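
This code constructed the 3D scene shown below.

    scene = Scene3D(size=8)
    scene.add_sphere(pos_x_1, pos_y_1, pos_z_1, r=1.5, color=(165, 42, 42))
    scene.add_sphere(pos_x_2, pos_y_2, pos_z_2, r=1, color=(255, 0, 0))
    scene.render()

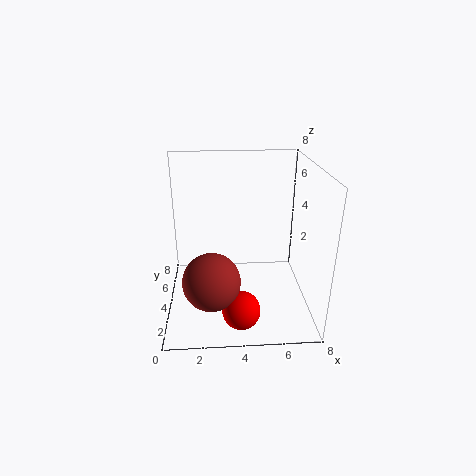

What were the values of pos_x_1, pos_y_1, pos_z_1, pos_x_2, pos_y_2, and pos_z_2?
pos_x_1 = 2.5
pos_y_1 = 2
pos_z_1 = 2.5
pos_x_2 = 4
pos_y_2 = 1.5
pos_z_2 = 1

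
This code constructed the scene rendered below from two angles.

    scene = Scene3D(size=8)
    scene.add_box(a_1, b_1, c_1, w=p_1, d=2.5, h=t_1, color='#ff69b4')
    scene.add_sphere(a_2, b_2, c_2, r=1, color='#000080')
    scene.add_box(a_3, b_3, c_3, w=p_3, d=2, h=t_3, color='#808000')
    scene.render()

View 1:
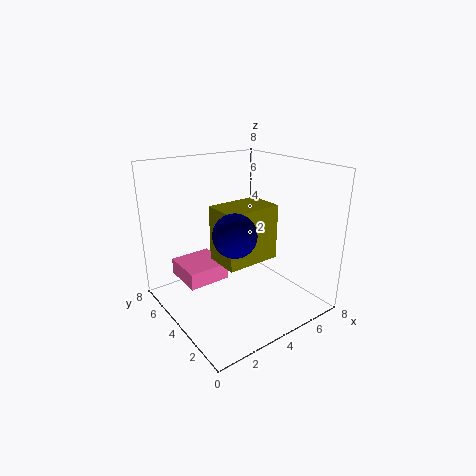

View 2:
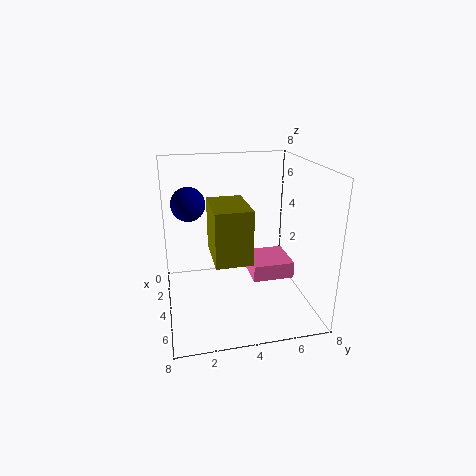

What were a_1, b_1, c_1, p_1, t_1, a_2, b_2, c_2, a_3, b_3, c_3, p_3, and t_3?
a_1 = 1.5; b_1 = 5; c_1 = 1; p_1 = 2.5; t_1 = 1; a_2 = 2; b_2 = 1.5; c_2 = 5.5; a_3 = 2.5; b_3 = 2.5; c_3 = 3; p_3 = 3; t_3 = 3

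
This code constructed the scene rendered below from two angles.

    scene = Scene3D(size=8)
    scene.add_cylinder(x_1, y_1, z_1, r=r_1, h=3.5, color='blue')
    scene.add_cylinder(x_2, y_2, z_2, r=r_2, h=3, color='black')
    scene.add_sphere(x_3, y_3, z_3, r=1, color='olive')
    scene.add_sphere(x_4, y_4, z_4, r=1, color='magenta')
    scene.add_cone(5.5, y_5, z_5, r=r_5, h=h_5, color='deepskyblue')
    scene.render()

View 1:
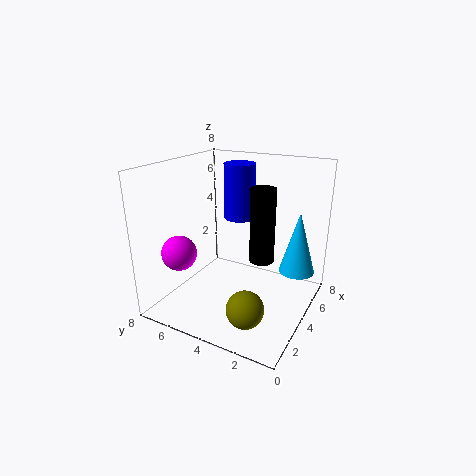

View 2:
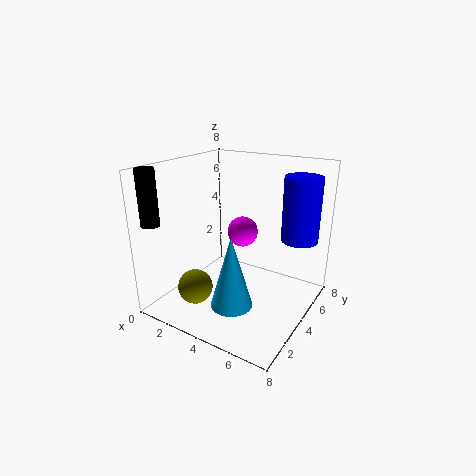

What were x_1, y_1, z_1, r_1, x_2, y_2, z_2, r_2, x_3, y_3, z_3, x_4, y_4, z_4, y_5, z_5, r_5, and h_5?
x_1 = 7
y_1 = 5.5
z_1 = 4
r_1 = 1
x_2 = 0.5
y_2 = 1
z_2 = 5
r_2 = 0.5
x_3 = 2
y_3 = 2.5
z_3 = 1
x_4 = 2.5
y_4 = 7
z_4 = 3
y_5 = 1
z_5 = 2
r_5 = 1
h_5 = 3.5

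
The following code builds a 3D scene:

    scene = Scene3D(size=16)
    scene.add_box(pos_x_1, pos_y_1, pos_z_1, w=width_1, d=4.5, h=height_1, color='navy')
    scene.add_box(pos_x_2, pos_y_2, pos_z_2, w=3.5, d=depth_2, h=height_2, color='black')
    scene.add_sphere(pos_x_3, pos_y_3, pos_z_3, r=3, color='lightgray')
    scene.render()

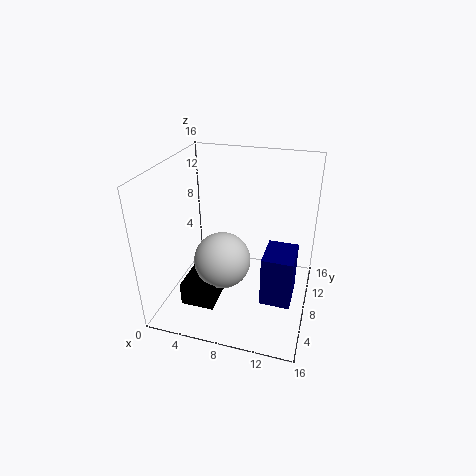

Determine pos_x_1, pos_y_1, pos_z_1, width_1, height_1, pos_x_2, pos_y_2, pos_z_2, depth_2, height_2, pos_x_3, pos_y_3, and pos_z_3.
pos_x_1 = 11, pos_y_1 = 6.5, pos_z_1 = 0.5, width_1 = 3.5, height_1 = 6, pos_x_2 = 3.5, pos_y_2 = 2, pos_z_2 = 2.5, depth_2 = 4, height_2 = 2.5, pos_x_3 = 7, pos_y_3 = 5.5, pos_z_3 = 6.5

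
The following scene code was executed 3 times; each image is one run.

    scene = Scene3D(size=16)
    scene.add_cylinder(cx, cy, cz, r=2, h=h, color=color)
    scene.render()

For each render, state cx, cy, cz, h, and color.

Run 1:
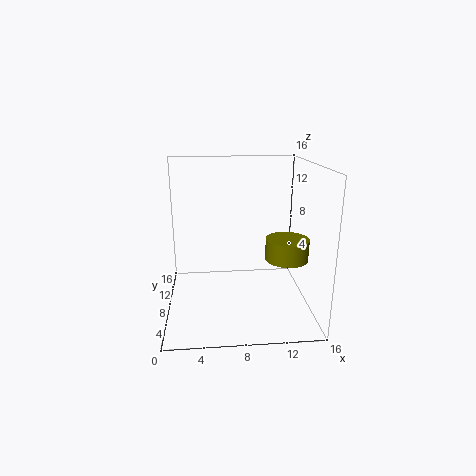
cx = 12
cy = 2
cz = 8
h = 2
color = 'olive'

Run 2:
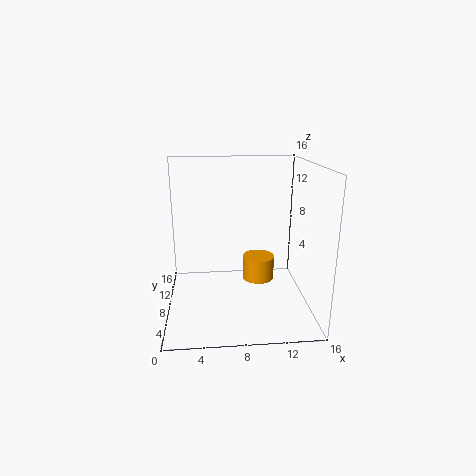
cx = 11
cy = 12
cz = 1
h = 3
color = 'orange'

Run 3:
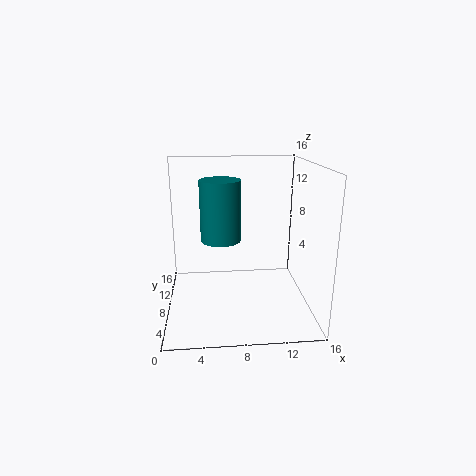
cx = 6
cy = 5
cz = 9
h = 6
color = 'teal'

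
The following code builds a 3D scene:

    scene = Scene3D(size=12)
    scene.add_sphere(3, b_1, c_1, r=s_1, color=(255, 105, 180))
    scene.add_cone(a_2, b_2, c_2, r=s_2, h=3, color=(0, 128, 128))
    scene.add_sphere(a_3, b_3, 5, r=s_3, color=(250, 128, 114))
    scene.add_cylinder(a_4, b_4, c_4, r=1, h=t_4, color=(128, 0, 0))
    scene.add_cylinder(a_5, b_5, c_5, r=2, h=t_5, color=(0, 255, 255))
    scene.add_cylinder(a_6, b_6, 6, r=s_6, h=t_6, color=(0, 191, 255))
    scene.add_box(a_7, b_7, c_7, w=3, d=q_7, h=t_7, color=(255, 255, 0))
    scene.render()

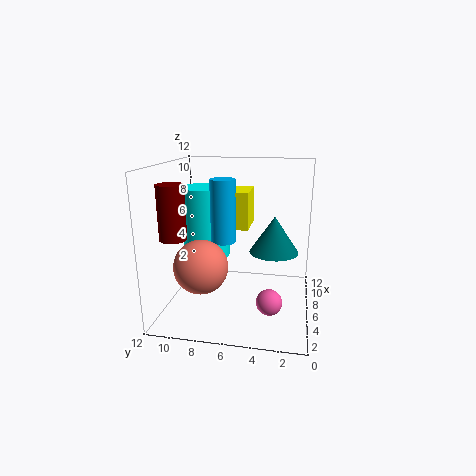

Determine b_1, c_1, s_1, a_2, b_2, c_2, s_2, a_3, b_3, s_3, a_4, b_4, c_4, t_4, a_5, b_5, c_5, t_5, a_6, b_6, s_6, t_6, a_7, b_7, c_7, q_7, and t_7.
b_1 = 3; c_1 = 2; s_1 = 1; a_2 = 6; b_2 = 3; c_2 = 5; s_2 = 2; a_3 = 2; b_3 = 8; s_3 = 2; a_4 = 2; b_4 = 10; c_4 = 7; t_4 = 4; a_5 = 7; b_5 = 9; c_5 = 4; t_5 = 6; a_6 = 5; b_6 = 7; s_6 = 1; t_6 = 5; a_7 = 5; b_7 = 5; c_7 = 7; q_7 = 3; t_7 = 3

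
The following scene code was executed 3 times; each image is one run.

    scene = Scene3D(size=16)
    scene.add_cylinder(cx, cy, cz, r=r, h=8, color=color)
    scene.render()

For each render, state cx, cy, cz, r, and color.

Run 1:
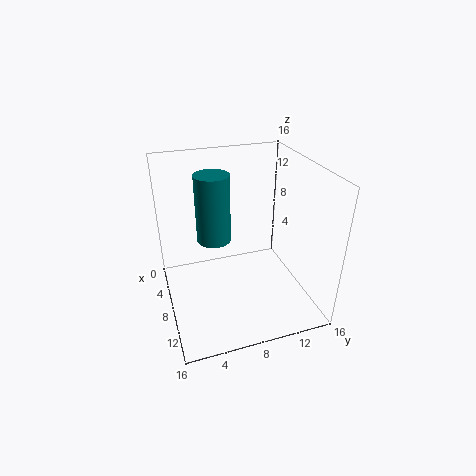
cx = 5; cy = 6; cz = 6.5; r = 2; color = 'teal'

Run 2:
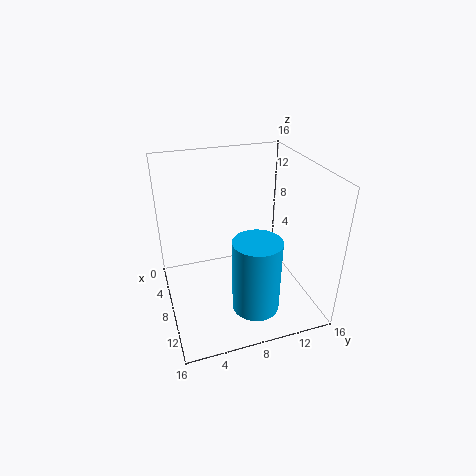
cx = 12.5; cy = 8.5; cz = 2; r = 2.5; color = 'deepskyblue'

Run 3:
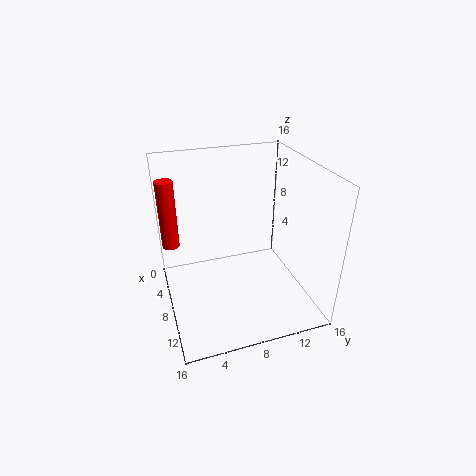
cx = 4; cy = 1; cz = 6; r = 1; color = 'red'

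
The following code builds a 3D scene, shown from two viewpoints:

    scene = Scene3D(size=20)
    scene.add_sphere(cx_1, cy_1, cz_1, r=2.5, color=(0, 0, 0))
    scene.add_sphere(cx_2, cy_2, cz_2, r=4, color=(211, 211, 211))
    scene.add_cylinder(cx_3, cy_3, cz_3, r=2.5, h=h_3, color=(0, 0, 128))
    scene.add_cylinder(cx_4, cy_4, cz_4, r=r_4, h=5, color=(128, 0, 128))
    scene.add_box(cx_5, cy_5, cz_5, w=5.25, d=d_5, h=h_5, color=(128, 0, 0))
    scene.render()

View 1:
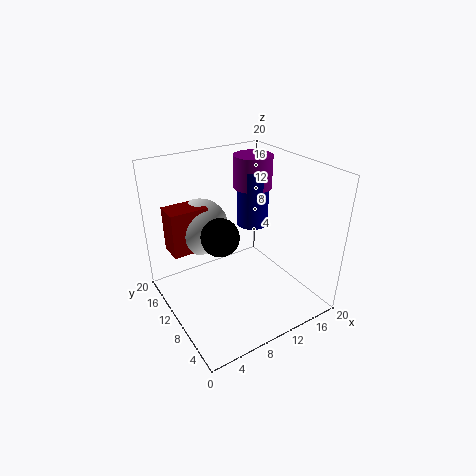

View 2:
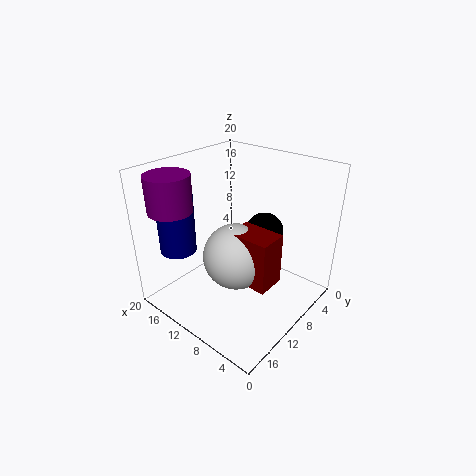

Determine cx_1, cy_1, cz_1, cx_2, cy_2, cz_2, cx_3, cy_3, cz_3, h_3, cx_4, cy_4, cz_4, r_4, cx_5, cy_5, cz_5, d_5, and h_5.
cx_1 = 6.5, cy_1 = 8.75, cz_1 = 11.75, cx_2 = 6.5, cy_2 = 14.5, cz_2 = 10.75, cx_3 = 16.25, cy_3 = 15.5, cz_3 = 8.25, h_3 = 9, cx_4 = 16.5, cy_4 = 16, cz_4 = 14.25, r_4 = 3, cx_5 = 1.5, cy_5 = 12.25, cz_5 = 8.25, d_5 = 3.5, h_5 = 6.25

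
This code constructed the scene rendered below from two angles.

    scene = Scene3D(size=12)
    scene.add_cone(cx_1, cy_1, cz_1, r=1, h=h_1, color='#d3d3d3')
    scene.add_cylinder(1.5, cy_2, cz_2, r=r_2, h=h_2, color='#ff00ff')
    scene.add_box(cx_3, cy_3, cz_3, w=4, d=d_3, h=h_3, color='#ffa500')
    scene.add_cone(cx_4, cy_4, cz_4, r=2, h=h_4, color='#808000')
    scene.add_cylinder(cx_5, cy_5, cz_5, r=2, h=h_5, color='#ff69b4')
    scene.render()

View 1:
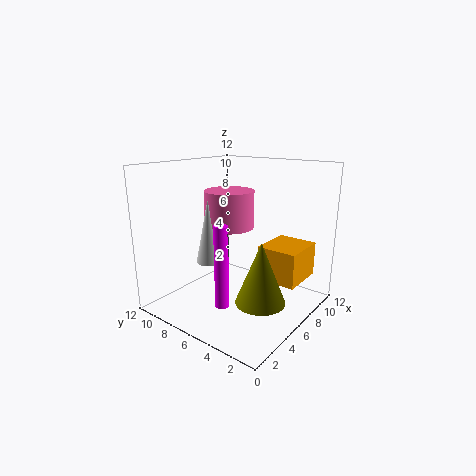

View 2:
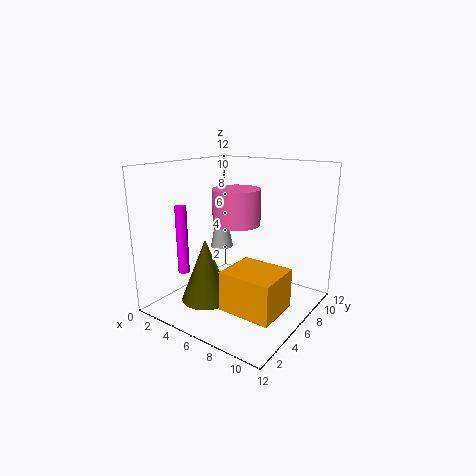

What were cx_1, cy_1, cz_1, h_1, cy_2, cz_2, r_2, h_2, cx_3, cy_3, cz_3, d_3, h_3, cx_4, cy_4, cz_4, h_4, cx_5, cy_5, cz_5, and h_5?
cx_1 = 3.5; cy_1 = 7; cz_1 = 4.5; h_1 = 5; cy_2 = 4; cz_2 = 2.5; r_2 = 0.5; h_2 = 6; cx_3 = 7.5; cy_3 = 1.5; cz_3 = 2; d_3 = 3.5; h_3 = 3; cx_4 = 5; cy_4 = 3; cz_4 = 1.5; h_4 = 5; cx_5 = 5.5; cy_5 = 6.5; cz_5 = 7; h_5 = 3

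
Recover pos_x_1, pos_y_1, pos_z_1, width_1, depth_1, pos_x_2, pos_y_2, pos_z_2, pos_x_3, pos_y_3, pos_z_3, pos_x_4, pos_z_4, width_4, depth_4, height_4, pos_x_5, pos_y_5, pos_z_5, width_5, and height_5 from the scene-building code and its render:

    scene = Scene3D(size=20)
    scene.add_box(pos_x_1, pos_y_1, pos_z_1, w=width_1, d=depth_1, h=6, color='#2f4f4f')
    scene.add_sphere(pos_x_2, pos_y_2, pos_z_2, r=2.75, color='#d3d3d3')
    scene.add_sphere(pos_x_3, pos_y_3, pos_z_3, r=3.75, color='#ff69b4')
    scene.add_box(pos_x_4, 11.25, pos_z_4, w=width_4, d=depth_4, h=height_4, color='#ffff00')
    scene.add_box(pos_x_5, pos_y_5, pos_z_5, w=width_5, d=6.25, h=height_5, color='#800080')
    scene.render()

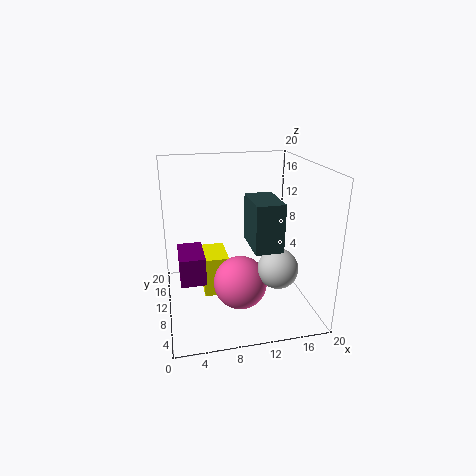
pos_x_1 = 10.5
pos_y_1 = 2.75
pos_z_1 = 10.75
width_1 = 3.5
depth_1 = 5.75
pos_x_2 = 14.75
pos_y_2 = 6.5
pos_z_2 = 6.5
pos_x_3 = 10
pos_y_3 = 8.5
pos_z_3 = 3.75
pos_x_4 = 5.25
pos_z_4 = 0.25
width_4 = 3.75
depth_4 = 5.75
height_4 = 6
pos_x_5 = 1.75
pos_y_5 = 10.75
pos_z_5 = 2.5
width_5 = 3.75
height_5 = 4.25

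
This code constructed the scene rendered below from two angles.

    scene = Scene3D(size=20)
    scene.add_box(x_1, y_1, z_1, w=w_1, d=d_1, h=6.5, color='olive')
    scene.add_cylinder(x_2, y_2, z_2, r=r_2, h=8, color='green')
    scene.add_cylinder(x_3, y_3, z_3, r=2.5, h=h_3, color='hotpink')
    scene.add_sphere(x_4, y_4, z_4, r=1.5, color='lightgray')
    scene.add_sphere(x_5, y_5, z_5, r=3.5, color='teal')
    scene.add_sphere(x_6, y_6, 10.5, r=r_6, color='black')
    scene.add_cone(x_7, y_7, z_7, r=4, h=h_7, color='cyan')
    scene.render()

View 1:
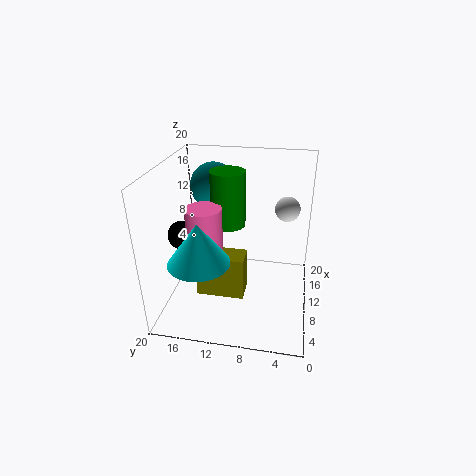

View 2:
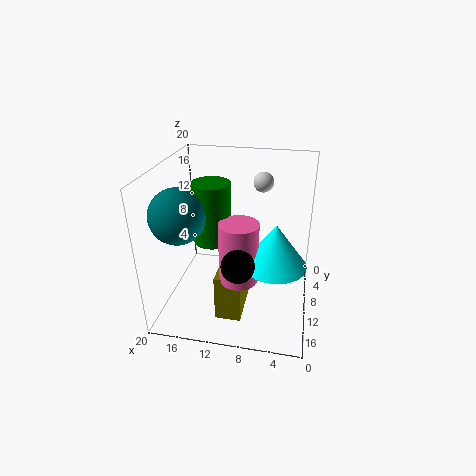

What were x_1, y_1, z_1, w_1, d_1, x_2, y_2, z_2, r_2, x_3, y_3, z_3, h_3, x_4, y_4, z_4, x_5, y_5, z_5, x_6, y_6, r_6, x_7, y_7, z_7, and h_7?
x_1 = 8.5, y_1 = 9, z_1 = 0.5, w_1 = 3.5, d_1 = 7, x_2 = 13, y_2 = 12, z_2 = 10.5, r_2 = 2.5, x_3 = 9, y_3 = 14.5, z_3 = 6.5, h_3 = 8, x_4 = 7.5, y_4 = 3.5, z_4 = 16, x_5 = 16.5, y_5 = 15, z_5 = 15, x_6 = 8.5, y_6 = 17.5, r_6 = 2, x_7 = 4.5, y_7 = 14, z_7 = 9, h_7 = 5.5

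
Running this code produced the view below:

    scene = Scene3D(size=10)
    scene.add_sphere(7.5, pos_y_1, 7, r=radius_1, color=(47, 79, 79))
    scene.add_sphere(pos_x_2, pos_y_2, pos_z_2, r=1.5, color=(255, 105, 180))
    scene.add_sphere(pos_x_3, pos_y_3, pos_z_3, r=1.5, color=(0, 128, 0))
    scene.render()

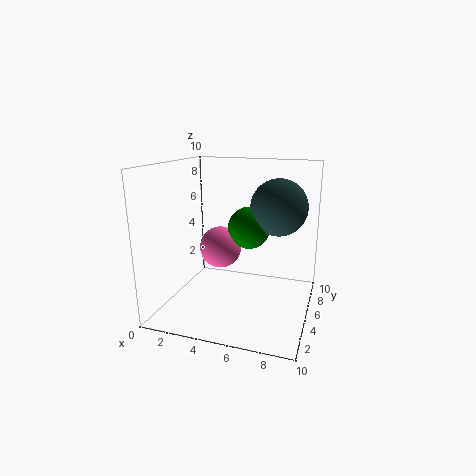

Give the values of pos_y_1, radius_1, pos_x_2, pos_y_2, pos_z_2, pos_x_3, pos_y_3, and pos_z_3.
pos_y_1 = 6.5, radius_1 = 2, pos_x_2 = 3.5, pos_y_2 = 5.5, pos_z_2 = 4, pos_x_3 = 5.5, pos_y_3 = 6, pos_z_3 = 5.5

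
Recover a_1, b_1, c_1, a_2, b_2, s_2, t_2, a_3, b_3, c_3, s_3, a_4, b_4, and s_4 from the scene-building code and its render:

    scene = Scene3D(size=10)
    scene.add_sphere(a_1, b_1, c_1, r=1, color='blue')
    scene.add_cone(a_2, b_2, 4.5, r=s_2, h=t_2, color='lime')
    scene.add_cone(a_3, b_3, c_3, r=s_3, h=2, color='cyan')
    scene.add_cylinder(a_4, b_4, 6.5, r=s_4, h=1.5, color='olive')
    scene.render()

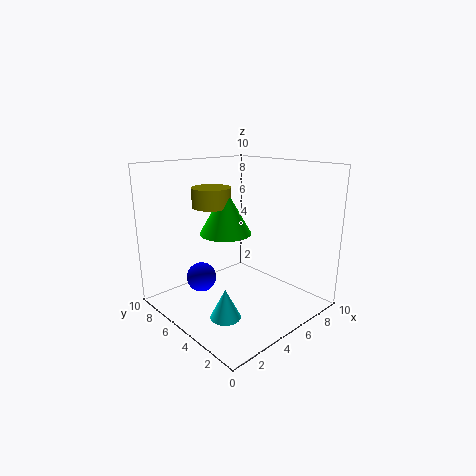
a_1 = 2.5; b_1 = 6; c_1 = 2.5; a_2 = 6; b_2 = 7.5; s_2 = 2; t_2 = 3.5; a_3 = 2.5; b_3 = 3.5; c_3 = 0.5; s_3 = 1; a_4 = 5.5; b_4 = 8.5; s_4 = 1.5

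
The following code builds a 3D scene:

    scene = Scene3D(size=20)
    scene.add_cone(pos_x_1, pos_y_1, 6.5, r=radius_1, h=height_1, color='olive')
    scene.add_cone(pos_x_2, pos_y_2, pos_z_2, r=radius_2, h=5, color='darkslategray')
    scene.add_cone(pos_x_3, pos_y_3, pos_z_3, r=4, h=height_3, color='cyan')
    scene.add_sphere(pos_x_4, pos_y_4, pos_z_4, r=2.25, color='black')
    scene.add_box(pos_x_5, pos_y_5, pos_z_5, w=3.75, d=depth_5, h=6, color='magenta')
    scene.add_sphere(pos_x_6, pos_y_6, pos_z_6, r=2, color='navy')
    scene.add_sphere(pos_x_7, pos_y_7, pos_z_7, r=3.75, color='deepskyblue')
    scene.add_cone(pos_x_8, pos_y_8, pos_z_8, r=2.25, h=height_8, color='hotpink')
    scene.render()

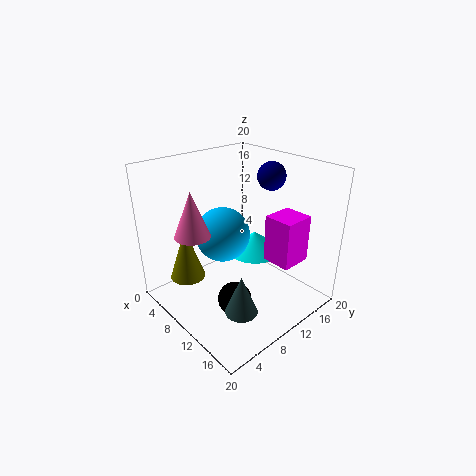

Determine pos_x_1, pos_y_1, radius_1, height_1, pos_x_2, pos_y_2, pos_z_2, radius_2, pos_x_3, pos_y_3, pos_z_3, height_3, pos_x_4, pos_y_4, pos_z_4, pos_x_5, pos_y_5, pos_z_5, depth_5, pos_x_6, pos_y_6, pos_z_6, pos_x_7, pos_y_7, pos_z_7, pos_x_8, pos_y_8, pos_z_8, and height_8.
pos_x_1 = 8.5
pos_y_1 = 2.5
radius_1 = 2.25
height_1 = 6.75
pos_x_2 = 16.75
pos_y_2 = 4.5
pos_z_2 = 4.5
radius_2 = 2
pos_x_3 = 9.5
pos_y_3 = 13.75
pos_z_3 = 6.5
height_3 = 3
pos_x_4 = 13.25
pos_y_4 = 6.5
pos_z_4 = 3.25
pos_x_5 = 15
pos_y_5 = 10
pos_z_5 = 9
depth_5 = 4
pos_x_6 = 10.5
pos_y_6 = 15.75
pos_z_6 = 17.75
pos_x_7 = 8.5
pos_y_7 = 8.5
pos_z_7 = 10.5
pos_x_8 = 9.5
pos_y_8 = 3
pos_z_8 = 12.5
height_8 = 5.75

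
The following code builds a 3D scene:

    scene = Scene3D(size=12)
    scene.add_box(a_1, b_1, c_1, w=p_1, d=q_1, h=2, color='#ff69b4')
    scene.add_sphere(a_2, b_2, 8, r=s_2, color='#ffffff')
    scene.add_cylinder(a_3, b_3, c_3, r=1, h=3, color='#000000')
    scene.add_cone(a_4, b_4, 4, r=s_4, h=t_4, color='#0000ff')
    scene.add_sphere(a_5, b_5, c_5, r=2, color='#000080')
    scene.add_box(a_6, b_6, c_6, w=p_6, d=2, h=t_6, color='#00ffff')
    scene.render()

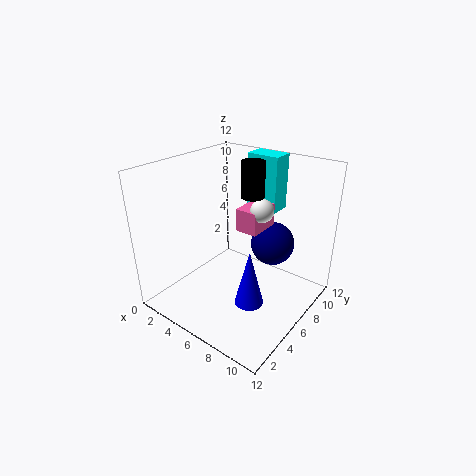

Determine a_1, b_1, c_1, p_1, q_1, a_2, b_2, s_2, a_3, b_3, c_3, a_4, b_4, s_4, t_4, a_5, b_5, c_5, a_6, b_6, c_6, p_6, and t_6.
a_1 = 5; b_1 = 7; c_1 = 6; p_1 = 2; q_1 = 3; a_2 = 7; b_2 = 8; s_2 = 1; a_3 = 6; b_3 = 8; c_3 = 9; a_4 = 10; b_4 = 2; s_4 = 1; t_4 = 4; a_5 = 7; b_5 = 10; c_5 = 4; a_6 = 4; b_6 = 10; c_6 = 7; p_6 = 3; t_6 = 5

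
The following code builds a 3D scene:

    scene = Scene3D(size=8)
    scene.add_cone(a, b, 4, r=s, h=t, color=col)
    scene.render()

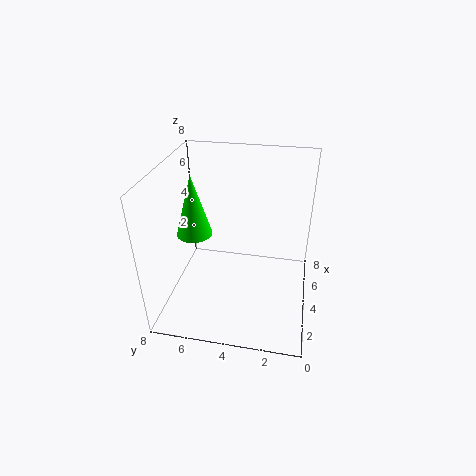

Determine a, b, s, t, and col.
a = 4; b = 6.5; s = 1; t = 3.5; col = 'lime'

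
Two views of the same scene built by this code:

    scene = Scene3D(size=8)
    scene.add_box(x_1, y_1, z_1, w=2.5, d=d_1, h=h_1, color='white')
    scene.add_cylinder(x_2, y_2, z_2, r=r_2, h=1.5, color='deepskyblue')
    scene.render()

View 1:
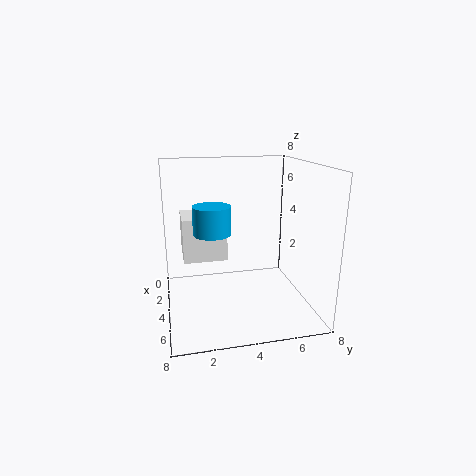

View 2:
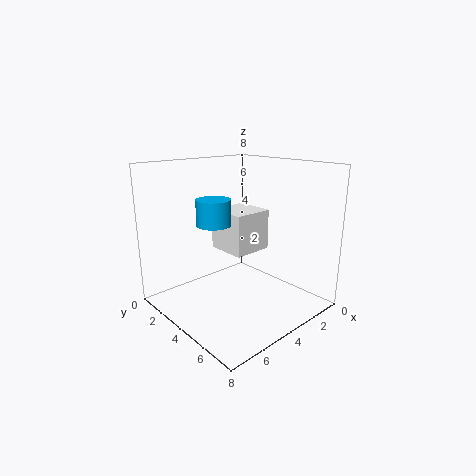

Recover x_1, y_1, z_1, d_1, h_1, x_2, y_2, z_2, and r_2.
x_1 = 1, y_1 = 1, z_1 = 2.5, d_1 = 2.5, h_1 = 2.5, x_2 = 4.5, y_2 = 2.5, z_2 = 4.5, r_2 = 1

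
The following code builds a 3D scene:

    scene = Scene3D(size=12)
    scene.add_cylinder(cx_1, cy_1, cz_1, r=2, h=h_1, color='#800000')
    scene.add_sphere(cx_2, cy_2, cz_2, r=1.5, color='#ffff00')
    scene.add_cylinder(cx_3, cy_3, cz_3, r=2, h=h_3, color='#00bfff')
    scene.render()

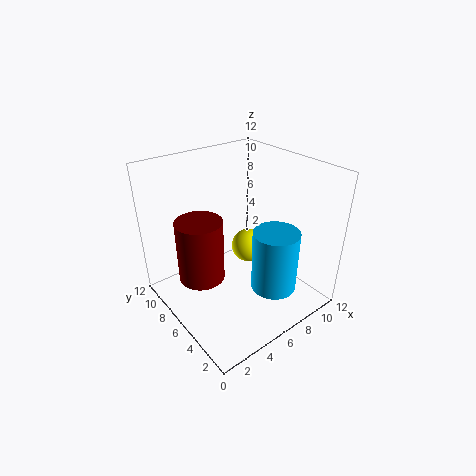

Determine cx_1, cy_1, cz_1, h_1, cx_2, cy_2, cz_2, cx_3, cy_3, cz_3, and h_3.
cx_1 = 3.5
cy_1 = 8
cz_1 = 2
h_1 = 5.5
cx_2 = 8
cy_2 = 7
cz_2 = 4
cx_3 = 8.5
cy_3 = 4
cz_3 = 1
h_3 = 5.5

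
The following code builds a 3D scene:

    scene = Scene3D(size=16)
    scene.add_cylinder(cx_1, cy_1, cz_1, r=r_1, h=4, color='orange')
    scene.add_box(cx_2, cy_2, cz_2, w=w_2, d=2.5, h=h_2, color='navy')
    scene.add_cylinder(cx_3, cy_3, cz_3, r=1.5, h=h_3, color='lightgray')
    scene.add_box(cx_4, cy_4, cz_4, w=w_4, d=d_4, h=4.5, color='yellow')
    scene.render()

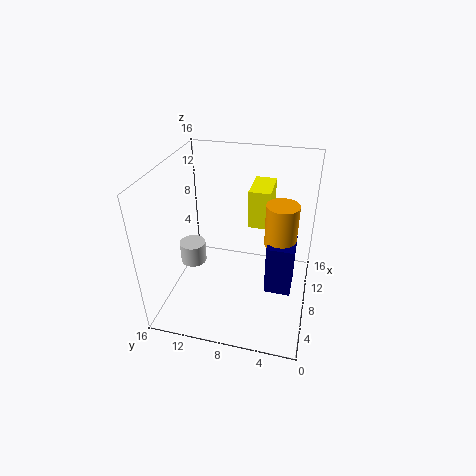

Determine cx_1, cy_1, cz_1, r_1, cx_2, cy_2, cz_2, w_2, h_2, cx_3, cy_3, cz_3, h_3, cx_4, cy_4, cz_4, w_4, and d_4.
cx_1 = 4.5
cy_1 = 3
cz_1 = 10.5
r_1 = 1.5
cx_2 = 2.5
cy_2 = 1.5
cz_2 = 6
w_2 = 3
h_2 = 5
cx_3 = 8
cy_3 = 13.5
cz_3 = 4
h_3 = 2.5
cx_4 = 10.5
cy_4 = 5
cz_4 = 8
w_4 = 4.5
d_4 = 2.5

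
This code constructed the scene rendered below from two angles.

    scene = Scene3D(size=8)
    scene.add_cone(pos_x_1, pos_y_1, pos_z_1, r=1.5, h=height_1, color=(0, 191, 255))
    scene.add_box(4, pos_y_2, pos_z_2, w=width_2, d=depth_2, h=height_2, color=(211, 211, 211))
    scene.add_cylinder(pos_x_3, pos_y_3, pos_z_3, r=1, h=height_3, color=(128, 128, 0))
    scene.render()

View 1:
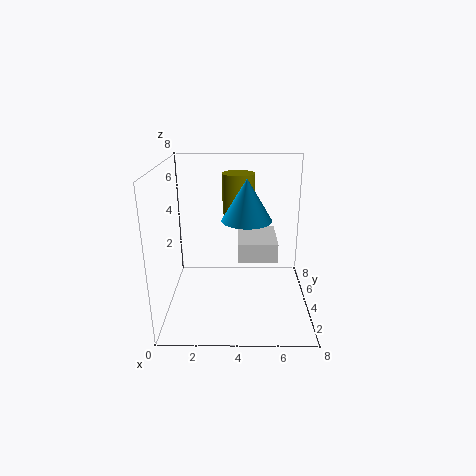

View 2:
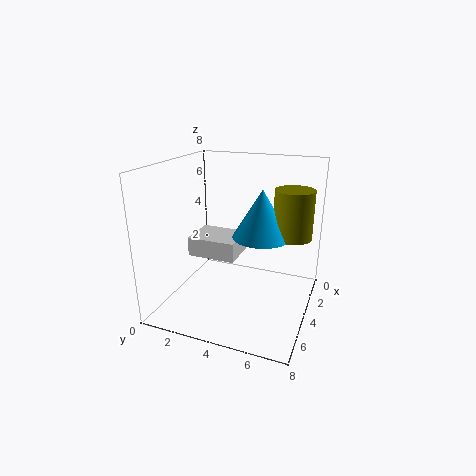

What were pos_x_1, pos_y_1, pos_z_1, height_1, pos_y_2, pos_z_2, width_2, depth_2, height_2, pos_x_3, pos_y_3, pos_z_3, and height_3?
pos_x_1 = 4.5
pos_y_1 = 5.5
pos_z_1 = 4.5
height_1 = 2.5
pos_y_2 = 2
pos_z_2 = 3.5
width_2 = 2
depth_2 = 2.5
height_2 = 1
pos_x_3 = 4
pos_y_3 = 7
pos_z_3 = 4.5
height_3 = 2.5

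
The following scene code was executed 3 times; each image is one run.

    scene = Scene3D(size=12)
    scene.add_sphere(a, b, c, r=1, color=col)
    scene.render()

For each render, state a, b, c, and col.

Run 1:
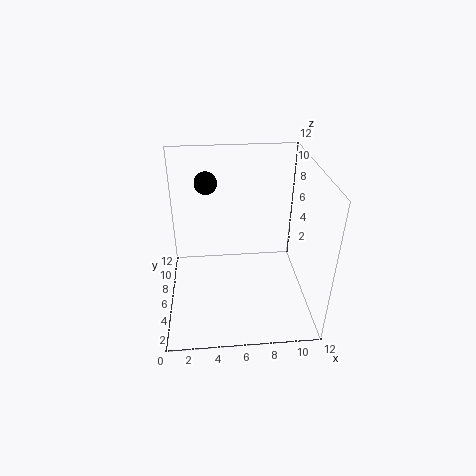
a = 3.5; b = 9.5; c = 9.5; col = 'black'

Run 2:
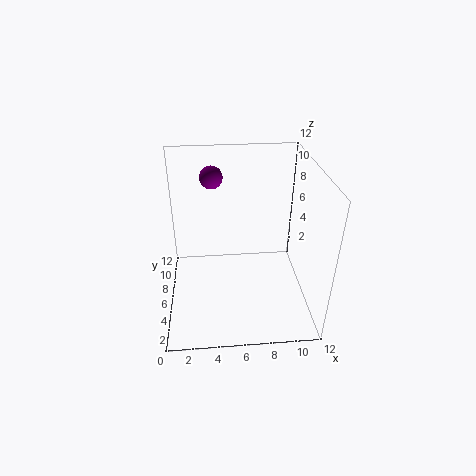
a = 4; b = 9.5; c = 10; col = 'purple'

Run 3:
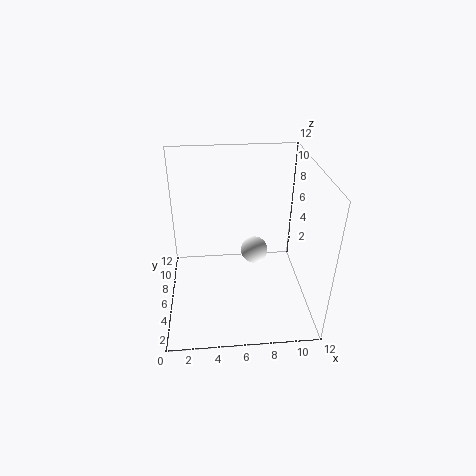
a = 7; b = 3.5; c = 6.5; col = 'white'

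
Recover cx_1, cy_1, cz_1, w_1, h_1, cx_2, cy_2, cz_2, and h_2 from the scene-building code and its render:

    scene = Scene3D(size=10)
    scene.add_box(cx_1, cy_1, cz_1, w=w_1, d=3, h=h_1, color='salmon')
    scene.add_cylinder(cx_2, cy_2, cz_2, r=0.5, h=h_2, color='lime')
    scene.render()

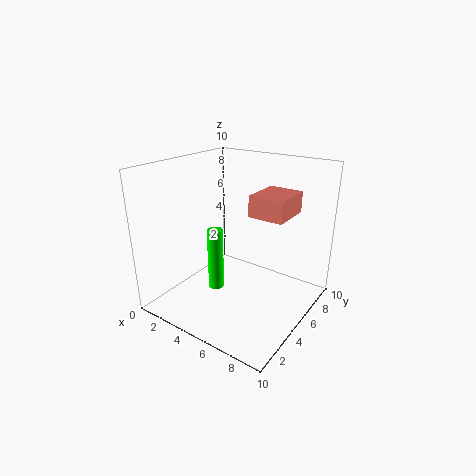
cx_1 = 5.5; cy_1 = 5.5; cz_1 = 6.5; w_1 = 2.5; h_1 = 1.5; cx_2 = 5; cy_2 = 2.5; cz_2 = 2.5; h_2 = 4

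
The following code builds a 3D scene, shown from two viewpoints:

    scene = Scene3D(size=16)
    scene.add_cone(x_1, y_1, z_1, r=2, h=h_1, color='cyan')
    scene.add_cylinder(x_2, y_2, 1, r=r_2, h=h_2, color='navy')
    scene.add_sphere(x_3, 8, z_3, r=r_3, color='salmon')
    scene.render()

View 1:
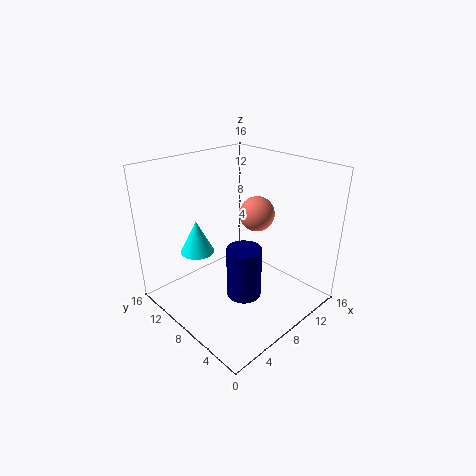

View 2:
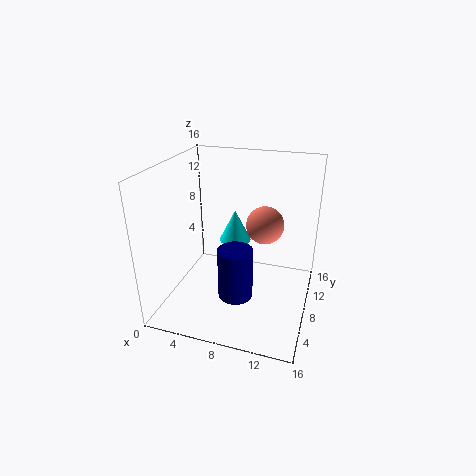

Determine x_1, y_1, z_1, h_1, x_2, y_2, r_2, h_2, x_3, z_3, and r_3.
x_1 = 6; y_1 = 13; z_1 = 5; h_1 = 4; x_2 = 8; y_2 = 7; r_2 = 2; h_2 = 6; x_3 = 11; z_3 = 10; r_3 = 2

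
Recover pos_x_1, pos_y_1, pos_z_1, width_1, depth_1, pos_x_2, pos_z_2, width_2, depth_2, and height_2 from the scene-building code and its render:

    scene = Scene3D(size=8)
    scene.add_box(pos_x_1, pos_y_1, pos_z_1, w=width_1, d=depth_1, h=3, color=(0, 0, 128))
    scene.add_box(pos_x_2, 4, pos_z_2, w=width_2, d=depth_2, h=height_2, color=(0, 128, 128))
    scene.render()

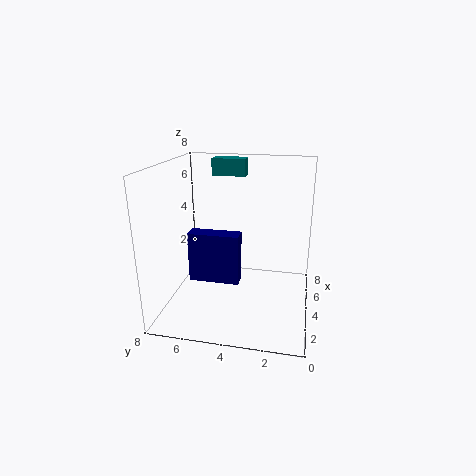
pos_x_1 = 4; pos_y_1 = 4; pos_z_1 = 1; width_1 = 1; depth_1 = 3; pos_x_2 = 6; pos_z_2 = 7; width_2 = 1; depth_2 = 2; height_2 = 1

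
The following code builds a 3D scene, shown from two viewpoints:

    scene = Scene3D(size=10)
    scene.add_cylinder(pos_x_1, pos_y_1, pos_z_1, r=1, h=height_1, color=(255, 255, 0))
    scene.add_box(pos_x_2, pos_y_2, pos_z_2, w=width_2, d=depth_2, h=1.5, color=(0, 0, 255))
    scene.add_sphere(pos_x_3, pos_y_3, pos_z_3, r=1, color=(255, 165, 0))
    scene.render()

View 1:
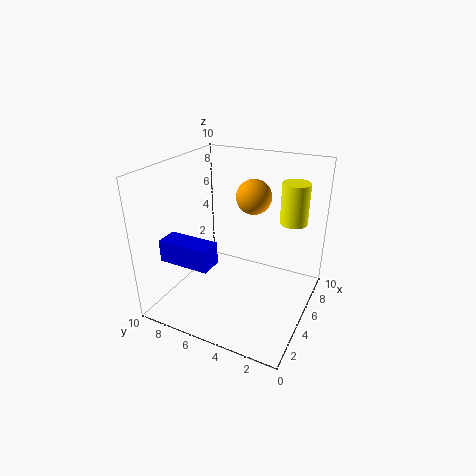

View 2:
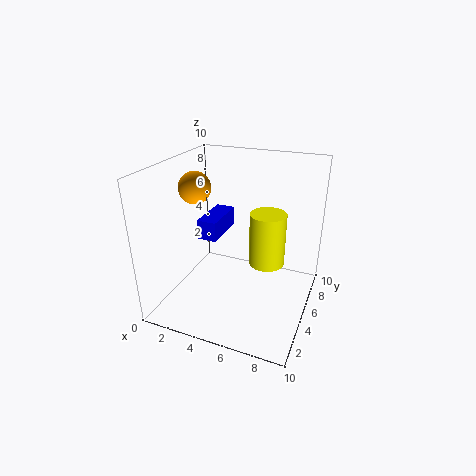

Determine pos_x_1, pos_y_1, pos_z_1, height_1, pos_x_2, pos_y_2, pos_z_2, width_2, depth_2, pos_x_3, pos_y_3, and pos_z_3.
pos_x_1 = 8, pos_y_1 = 2, pos_z_1 = 5.5, height_1 = 3, pos_x_2 = 1.5, pos_y_2 = 5.5, pos_z_2 = 4, width_2 = 1.5, depth_2 = 3.5, pos_x_3 = 3, pos_y_3 = 3, pos_z_3 = 9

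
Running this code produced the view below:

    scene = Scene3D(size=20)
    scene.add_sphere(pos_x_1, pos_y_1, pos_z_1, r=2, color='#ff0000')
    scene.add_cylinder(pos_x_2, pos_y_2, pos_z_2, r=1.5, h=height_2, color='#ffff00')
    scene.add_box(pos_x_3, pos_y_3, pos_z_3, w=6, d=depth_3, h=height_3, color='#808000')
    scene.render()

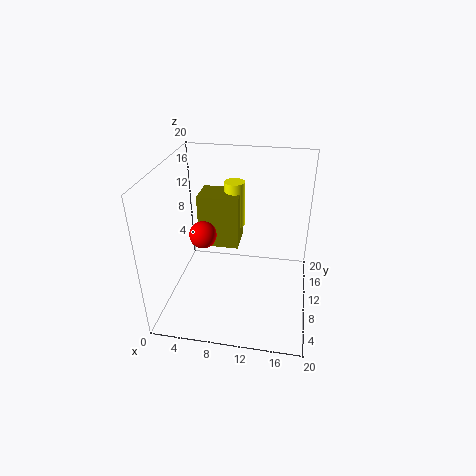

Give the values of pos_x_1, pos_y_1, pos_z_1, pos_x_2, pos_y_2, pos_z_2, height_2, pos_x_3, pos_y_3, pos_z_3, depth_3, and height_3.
pos_x_1 = 4.5, pos_y_1 = 11.5, pos_z_1 = 9, pos_x_2 = 8.5, pos_y_2 = 15.5, pos_z_2 = 9, height_2 = 7, pos_x_3 = 3.5, pos_y_3 = 12.5, pos_z_3 = 6.5, depth_3 = 4.5, height_3 = 8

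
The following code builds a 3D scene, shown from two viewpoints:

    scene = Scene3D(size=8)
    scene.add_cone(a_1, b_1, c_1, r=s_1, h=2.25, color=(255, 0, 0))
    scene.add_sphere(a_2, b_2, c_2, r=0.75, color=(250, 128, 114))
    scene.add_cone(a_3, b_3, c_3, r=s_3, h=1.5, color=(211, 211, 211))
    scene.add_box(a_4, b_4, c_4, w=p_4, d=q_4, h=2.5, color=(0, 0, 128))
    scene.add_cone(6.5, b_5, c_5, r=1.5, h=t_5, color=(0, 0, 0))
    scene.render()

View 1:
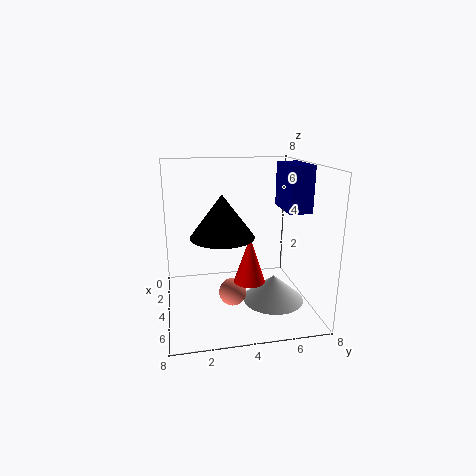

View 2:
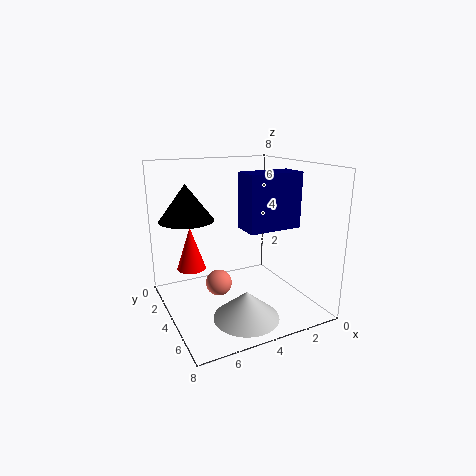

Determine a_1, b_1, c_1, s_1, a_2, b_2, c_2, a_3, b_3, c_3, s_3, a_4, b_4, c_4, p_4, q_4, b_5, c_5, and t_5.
a_1 = 6.75
b_1 = 4
c_1 = 2.75
s_1 = 0.75
a_2 = 5
b_2 = 3.5
c_2 = 1.25
a_3 = 4.5
b_3 = 6
c_3 = 0.25
s_3 = 1.75
a_4 = 2.75
b_4 = 6.5
c_4 = 5.5
p_4 = 2.5
q_4 = 1.25
b_5 = 2.75
c_5 = 5
t_5 = 2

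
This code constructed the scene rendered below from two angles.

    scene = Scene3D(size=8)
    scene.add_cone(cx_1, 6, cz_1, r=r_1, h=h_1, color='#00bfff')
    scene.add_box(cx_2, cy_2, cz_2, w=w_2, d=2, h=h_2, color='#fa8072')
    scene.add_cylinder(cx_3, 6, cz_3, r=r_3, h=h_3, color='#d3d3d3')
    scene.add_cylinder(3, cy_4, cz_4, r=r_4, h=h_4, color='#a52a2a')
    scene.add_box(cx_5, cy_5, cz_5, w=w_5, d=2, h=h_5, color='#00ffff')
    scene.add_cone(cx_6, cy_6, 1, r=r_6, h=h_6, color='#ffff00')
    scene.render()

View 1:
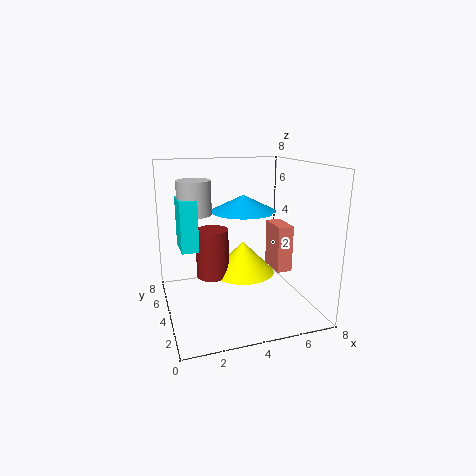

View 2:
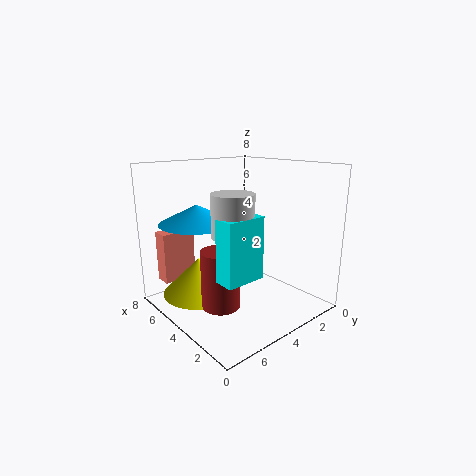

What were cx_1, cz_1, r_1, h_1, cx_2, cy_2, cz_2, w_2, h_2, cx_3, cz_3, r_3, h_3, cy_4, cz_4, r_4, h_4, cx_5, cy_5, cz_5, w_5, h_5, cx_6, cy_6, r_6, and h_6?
cx_1 = 5, cz_1 = 5, r_1 = 2, h_1 = 1, cx_2 = 7, cy_2 = 5, cz_2 = 1, w_2 = 1, h_2 = 3, cx_3 = 2, cz_3 = 5, r_3 = 1, h_3 = 2, cy_4 = 6, cz_4 = 1, r_4 = 1, h_4 = 3, cx_5 = 1, cy_5 = 5, cz_5 = 3, w_5 = 1, h_5 = 3, cx_6 = 5, cy_6 = 6, r_6 = 2, h_6 = 2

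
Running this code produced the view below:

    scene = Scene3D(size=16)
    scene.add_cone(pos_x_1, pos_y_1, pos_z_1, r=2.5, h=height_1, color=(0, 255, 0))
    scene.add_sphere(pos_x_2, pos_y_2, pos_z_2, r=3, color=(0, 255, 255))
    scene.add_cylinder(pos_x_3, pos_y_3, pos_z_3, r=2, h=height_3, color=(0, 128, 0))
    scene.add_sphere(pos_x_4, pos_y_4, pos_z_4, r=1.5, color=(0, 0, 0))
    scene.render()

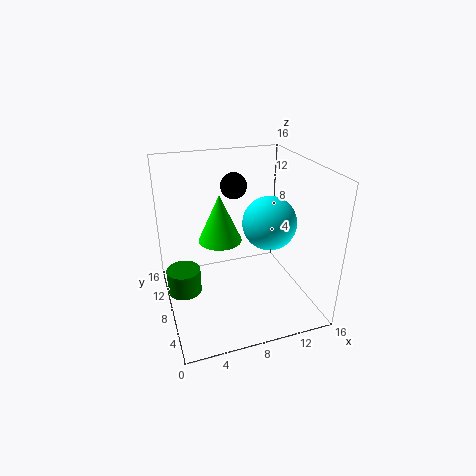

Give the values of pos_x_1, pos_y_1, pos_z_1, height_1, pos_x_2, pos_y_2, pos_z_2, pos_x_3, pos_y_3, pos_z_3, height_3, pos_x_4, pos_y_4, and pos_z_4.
pos_x_1 = 6.5
pos_y_1 = 10
pos_z_1 = 7
height_1 = 5.5
pos_x_2 = 11.5
pos_y_2 = 7.5
pos_z_2 = 9.5
pos_x_3 = 2
pos_y_3 = 10.5
pos_z_3 = 0.5
height_3 = 3
pos_x_4 = 8.5
pos_y_4 = 11
pos_z_4 = 13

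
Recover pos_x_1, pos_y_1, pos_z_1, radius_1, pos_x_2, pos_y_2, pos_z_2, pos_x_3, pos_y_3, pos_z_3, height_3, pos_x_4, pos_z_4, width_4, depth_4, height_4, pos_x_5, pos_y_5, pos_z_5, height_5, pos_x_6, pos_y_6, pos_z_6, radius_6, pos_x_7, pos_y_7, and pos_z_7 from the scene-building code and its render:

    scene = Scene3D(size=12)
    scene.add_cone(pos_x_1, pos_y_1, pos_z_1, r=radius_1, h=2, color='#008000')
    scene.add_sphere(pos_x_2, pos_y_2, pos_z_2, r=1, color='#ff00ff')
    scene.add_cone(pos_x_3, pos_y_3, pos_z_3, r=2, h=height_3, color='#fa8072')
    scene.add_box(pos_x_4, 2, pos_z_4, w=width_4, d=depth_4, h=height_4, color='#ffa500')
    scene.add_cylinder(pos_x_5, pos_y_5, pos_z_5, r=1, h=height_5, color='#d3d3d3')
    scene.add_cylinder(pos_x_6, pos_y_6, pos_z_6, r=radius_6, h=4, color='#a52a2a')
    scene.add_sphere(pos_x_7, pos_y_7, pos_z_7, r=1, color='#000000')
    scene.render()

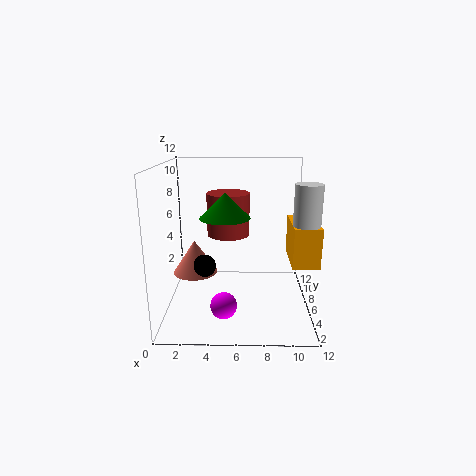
pos_x_1 = 5, pos_y_1 = 5, pos_z_1 = 8, radius_1 = 2, pos_x_2 = 5, pos_y_2 = 2, pos_z_2 = 2, pos_x_3 = 2, pos_y_3 = 8, pos_z_3 = 2, height_3 = 3, pos_x_4 = 10, pos_z_4 = 5, width_4 = 2, depth_4 = 4, height_4 = 3, pos_x_5 = 11, pos_y_5 = 3, pos_z_5 = 7, height_5 = 4, pos_x_6 = 5, pos_y_6 = 10, pos_z_6 = 5, radius_6 = 2, pos_x_7 = 3, pos_y_7 = 7, pos_z_7 = 3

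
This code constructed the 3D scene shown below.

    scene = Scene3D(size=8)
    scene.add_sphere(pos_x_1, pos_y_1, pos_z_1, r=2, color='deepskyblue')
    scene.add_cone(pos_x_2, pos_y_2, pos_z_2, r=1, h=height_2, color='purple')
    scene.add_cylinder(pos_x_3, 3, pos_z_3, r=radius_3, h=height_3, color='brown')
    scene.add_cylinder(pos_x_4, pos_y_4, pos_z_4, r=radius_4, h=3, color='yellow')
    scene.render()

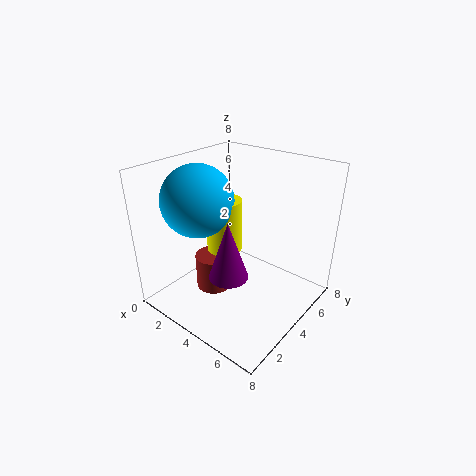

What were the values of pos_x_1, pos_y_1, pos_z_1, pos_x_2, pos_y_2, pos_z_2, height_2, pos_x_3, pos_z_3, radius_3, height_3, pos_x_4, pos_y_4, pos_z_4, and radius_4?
pos_x_1 = 2; pos_y_1 = 3; pos_z_1 = 6; pos_x_2 = 5; pos_y_2 = 2; pos_z_2 = 3; height_2 = 3; pos_x_3 = 3; pos_z_3 = 1; radius_3 = 1; height_3 = 2; pos_x_4 = 3; pos_y_4 = 4; pos_z_4 = 3; radius_4 = 1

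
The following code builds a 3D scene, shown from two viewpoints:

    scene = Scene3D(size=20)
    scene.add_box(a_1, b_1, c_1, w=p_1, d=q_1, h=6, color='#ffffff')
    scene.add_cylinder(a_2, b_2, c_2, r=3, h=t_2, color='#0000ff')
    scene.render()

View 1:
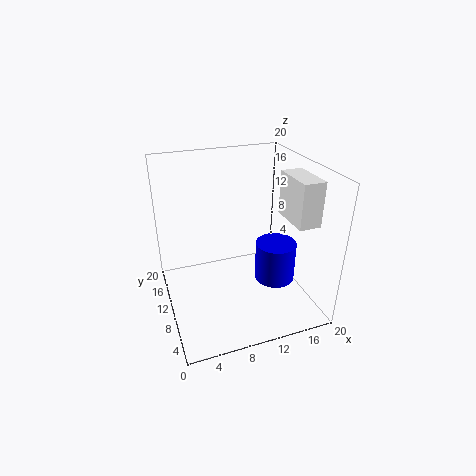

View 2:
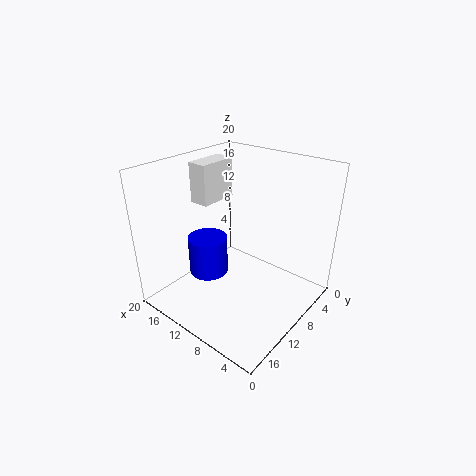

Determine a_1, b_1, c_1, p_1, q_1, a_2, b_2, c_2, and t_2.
a_1 = 16, b_1 = 4, c_1 = 13, p_1 = 3, q_1 = 6, a_2 = 16, b_2 = 10, c_2 = 2, t_2 = 6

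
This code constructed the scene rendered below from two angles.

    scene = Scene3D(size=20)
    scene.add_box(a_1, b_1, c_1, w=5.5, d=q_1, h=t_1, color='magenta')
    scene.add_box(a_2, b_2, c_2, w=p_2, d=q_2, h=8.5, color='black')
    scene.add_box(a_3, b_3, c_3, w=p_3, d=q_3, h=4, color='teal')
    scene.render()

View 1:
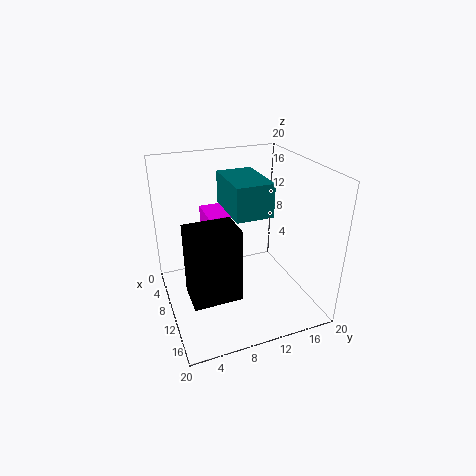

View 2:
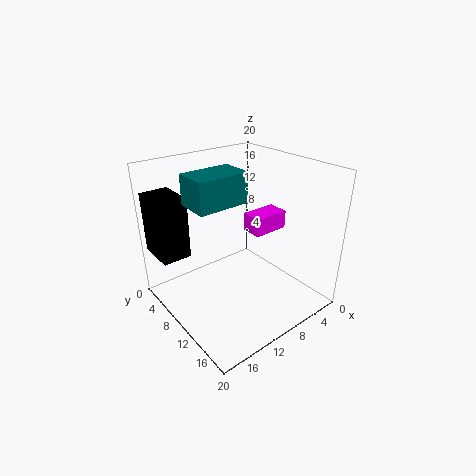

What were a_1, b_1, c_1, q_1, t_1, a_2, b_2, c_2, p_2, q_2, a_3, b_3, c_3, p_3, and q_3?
a_1 = 1
b_1 = 7
c_1 = 9
q_1 = 3.25
t_1 = 2.75
a_2 = 15.75
b_2 = 1.25
c_2 = 7.75
p_2 = 4
q_2 = 5.5
a_3 = 9.75
b_3 = 7.25
c_3 = 15.75
p_3 = 7
q_3 = 4.5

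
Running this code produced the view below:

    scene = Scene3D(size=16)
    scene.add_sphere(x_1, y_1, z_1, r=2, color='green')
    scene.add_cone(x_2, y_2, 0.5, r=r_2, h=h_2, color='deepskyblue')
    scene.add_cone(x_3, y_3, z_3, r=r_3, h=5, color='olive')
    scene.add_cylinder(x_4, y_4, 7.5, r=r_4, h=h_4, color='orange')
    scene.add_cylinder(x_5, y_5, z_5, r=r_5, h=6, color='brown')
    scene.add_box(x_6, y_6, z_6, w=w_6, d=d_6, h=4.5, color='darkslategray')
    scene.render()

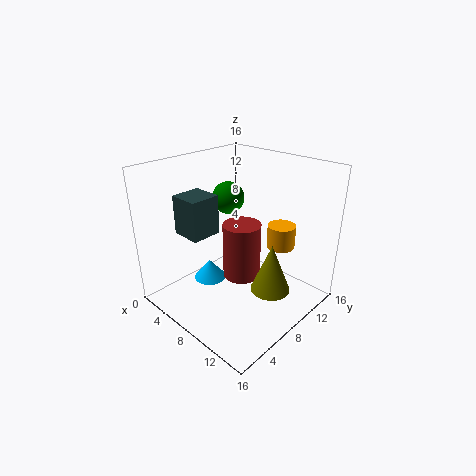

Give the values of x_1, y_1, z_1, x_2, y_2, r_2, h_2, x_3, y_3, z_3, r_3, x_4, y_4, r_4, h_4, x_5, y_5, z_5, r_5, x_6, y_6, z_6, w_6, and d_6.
x_1 = 3, y_1 = 11.5, z_1 = 10.5, x_2 = 3, y_2 = 8, r_2 = 2, h_2 = 2.5, x_3 = 13.5, y_3 = 7, z_3 = 4.5, r_3 = 2, x_4 = 12, y_4 = 10.5, r_4 = 1.5, h_4 = 2.5, x_5 = 9.5, y_5 = 7, z_5 = 4.5, r_5 = 2, x_6 = 2, y_6 = 4, z_6 = 8, w_6 = 3.5, d_6 = 3.5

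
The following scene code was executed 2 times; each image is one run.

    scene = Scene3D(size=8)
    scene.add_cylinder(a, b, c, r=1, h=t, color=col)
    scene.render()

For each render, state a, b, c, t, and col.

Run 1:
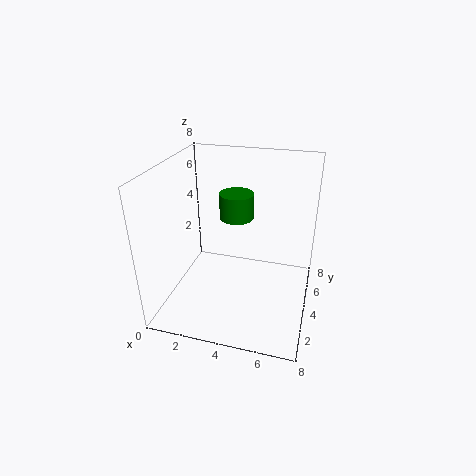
a = 3.5, b = 5.5, c = 4.5, t = 1.5, col = 'green'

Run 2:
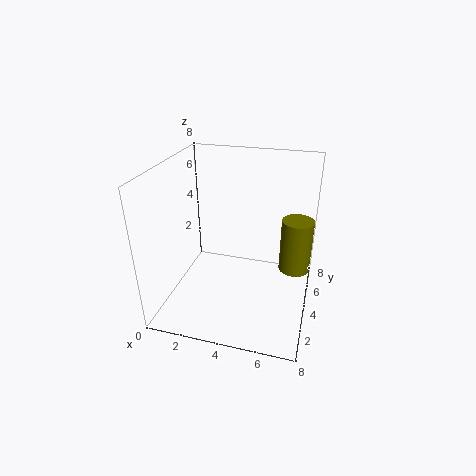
a = 7, b = 7, c = 0.5, t = 3.5, col = 'olive'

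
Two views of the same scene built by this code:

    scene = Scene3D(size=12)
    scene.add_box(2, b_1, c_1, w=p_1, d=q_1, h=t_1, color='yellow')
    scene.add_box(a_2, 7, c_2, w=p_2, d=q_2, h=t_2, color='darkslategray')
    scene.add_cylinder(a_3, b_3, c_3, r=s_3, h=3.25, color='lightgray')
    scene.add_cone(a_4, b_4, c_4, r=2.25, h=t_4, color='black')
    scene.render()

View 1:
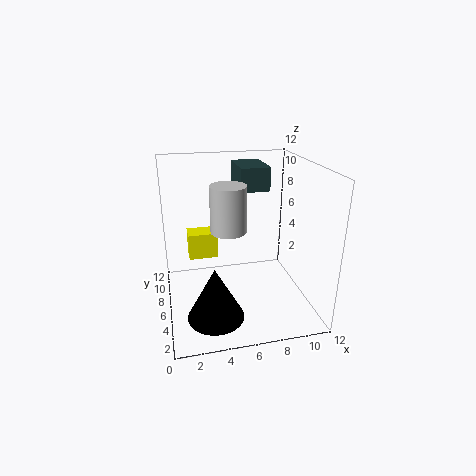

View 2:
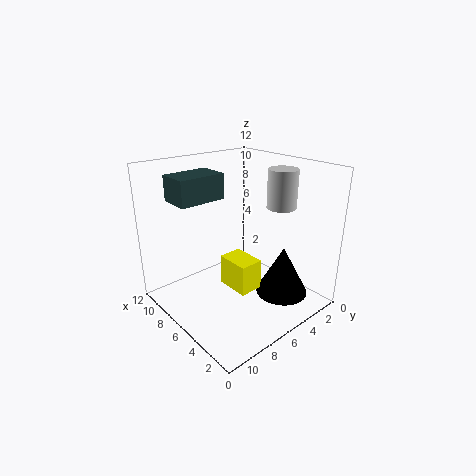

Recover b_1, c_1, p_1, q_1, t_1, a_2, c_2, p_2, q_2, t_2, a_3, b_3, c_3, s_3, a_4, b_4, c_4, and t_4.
b_1 = 7.25, c_1 = 3.75, p_1 = 2.5, q_1 = 1.75, t_1 = 2.25, a_2 = 6.5, c_2 = 9.5, p_2 = 2.5, q_2 = 3.75, t_2 = 2, a_3 = 4.5, b_3 = 2.5, c_3 = 8.25, s_3 = 1.25, a_4 = 3.5, b_4 = 3, c_4 = 0.75, t_4 = 4.25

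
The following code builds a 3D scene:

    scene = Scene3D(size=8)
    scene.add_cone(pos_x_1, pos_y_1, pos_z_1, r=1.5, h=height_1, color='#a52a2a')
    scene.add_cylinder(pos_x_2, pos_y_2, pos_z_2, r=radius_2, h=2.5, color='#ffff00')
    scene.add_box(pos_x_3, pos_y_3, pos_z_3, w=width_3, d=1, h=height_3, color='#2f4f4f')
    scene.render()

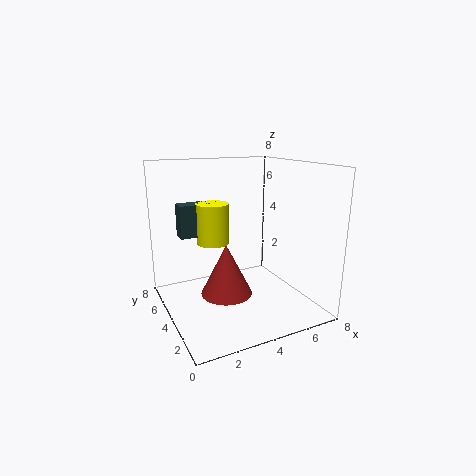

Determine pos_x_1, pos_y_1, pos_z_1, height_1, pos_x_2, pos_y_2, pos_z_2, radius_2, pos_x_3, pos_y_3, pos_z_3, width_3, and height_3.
pos_x_1 = 3.5, pos_y_1 = 4.5, pos_z_1 = 0.5, height_1 = 3, pos_x_2 = 3.5, pos_y_2 = 6.5, pos_z_2 = 3, radius_2 = 1, pos_x_3 = 1.5, pos_y_3 = 6.5, pos_z_3 = 3.5, width_3 = 2.5, height_3 = 2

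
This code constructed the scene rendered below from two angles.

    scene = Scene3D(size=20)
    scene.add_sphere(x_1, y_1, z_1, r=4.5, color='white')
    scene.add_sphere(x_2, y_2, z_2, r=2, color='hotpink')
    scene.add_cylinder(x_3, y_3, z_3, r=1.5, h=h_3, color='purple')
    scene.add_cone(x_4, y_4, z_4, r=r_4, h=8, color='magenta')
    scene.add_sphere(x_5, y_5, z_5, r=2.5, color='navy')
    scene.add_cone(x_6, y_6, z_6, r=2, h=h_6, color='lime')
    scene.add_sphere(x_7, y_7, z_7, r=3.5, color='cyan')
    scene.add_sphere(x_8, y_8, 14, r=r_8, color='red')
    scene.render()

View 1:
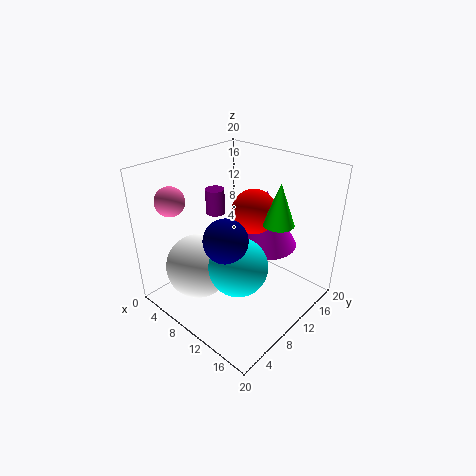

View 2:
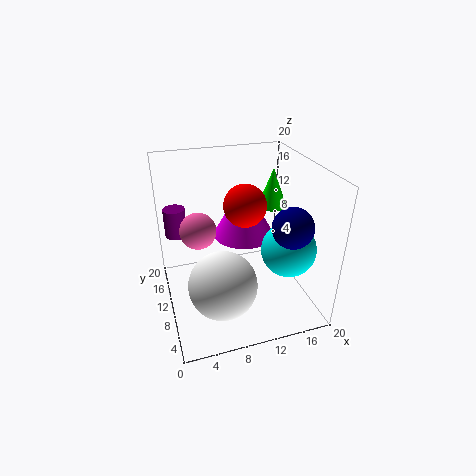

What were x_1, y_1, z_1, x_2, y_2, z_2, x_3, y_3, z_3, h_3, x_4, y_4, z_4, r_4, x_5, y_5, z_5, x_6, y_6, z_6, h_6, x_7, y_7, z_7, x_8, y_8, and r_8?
x_1 = 6.5, y_1 = 5.5, z_1 = 6, x_2 = 3.5, y_2 = 4, z_2 = 15.5, x_3 = 2, y_3 = 13.5, z_3 = 10, h_3 = 4, x_4 = 12, y_4 = 13.5, z_4 = 8.5, r_4 = 4.5, x_5 = 14.5, y_5 = 3, z_5 = 14.5, x_6 = 15.5, y_6 = 11.5, z_6 = 13.5, h_6 = 5.5, x_7 = 15, y_7 = 4.5, z_7 = 10.5, x_8 = 11.5, y_8 = 11.5, r_8 = 3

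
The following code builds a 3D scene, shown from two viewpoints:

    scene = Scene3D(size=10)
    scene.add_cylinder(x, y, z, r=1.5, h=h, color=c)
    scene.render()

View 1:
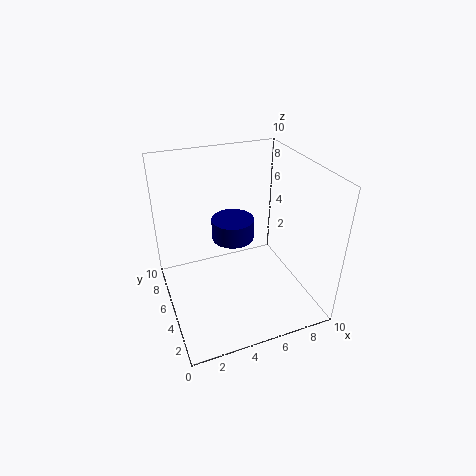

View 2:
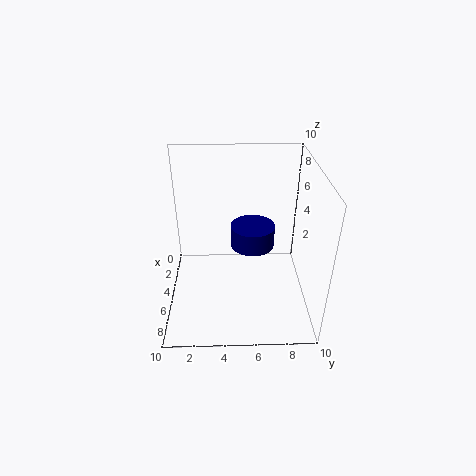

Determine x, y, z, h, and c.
x = 5
y = 6
z = 4.5
h = 1.5
c = 'navy'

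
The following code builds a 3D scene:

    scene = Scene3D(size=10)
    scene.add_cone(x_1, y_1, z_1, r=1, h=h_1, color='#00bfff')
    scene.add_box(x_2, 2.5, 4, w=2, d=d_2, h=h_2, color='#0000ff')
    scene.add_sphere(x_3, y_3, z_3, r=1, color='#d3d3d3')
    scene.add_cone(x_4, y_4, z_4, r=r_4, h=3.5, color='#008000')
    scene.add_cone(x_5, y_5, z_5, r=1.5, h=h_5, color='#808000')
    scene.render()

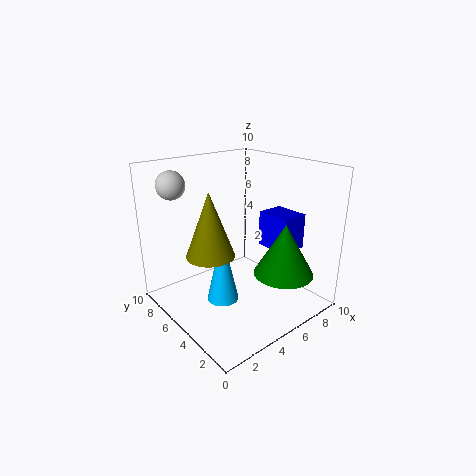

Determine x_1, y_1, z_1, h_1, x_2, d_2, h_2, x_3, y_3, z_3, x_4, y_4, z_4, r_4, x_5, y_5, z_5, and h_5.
x_1 = 2.5
y_1 = 3.5
z_1 = 2
h_1 = 4.5
x_2 = 7
d_2 = 2.5
h_2 = 2.5
x_3 = 2
y_3 = 8.5
z_3 = 8.5
x_4 = 6.5
y_4 = 2
z_4 = 3
r_4 = 2
x_5 = 2
y_5 = 4
z_5 = 5
h_5 = 4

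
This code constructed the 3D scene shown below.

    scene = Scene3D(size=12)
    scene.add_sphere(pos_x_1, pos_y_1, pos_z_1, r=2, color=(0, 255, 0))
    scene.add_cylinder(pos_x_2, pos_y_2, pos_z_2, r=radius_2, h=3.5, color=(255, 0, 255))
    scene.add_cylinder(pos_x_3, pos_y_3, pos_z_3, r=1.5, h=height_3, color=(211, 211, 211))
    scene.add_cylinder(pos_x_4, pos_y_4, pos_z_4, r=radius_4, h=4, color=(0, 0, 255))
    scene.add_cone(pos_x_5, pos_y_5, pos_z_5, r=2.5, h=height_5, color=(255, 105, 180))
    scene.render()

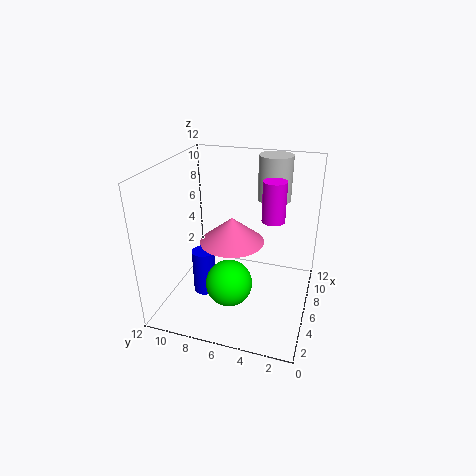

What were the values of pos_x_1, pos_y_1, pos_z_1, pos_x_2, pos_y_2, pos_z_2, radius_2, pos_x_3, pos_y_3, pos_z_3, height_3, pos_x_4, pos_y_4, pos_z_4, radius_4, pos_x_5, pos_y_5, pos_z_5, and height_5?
pos_x_1 = 5
pos_y_1 = 6.5
pos_z_1 = 2
pos_x_2 = 8
pos_y_2 = 3.5
pos_z_2 = 7
radius_2 = 1
pos_x_3 = 10.5
pos_y_3 = 4
pos_z_3 = 8
height_3 = 4
pos_x_4 = 5.5
pos_y_4 = 9
pos_z_4 = 0.5
radius_4 = 1
pos_x_5 = 4.5
pos_y_5 = 6
pos_z_5 = 6.5
height_5 = 2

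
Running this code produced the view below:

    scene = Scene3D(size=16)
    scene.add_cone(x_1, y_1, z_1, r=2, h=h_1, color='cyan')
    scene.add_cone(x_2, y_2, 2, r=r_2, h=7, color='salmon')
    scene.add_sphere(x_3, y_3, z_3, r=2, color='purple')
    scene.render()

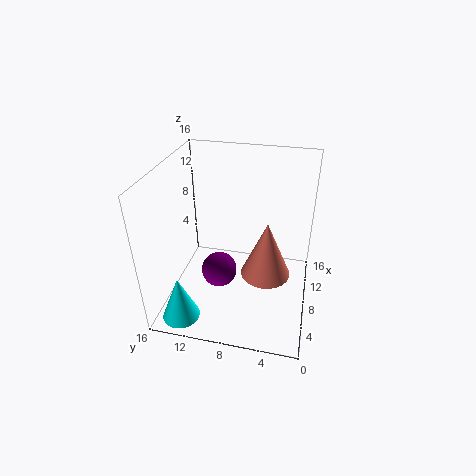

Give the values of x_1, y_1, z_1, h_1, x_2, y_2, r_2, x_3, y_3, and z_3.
x_1 = 2
y_1 = 13
z_1 = 1
h_1 = 5
x_2 = 10
y_2 = 5
r_2 = 3
x_3 = 7
y_3 = 10
z_3 = 4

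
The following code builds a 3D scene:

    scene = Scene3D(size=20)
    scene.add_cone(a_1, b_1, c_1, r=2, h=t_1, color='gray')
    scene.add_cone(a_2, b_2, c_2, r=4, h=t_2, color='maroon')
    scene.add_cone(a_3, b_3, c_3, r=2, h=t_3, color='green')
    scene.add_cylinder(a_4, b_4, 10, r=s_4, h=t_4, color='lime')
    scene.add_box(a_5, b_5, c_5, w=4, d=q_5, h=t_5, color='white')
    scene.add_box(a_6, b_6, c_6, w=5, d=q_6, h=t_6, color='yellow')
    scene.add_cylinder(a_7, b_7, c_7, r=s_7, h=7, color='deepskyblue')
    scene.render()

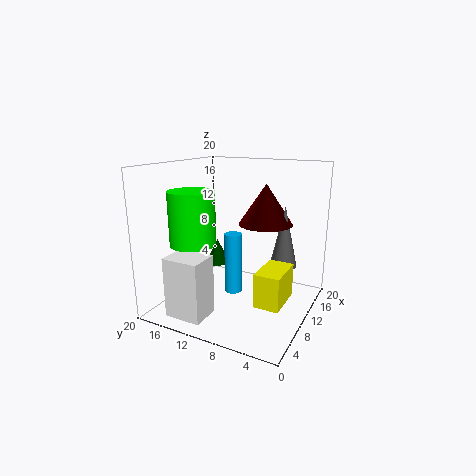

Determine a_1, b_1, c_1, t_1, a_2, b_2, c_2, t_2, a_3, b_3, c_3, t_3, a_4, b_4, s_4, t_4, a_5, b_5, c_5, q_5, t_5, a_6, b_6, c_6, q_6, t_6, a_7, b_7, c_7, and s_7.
a_1 = 15; b_1 = 5; c_1 = 5; t_1 = 9; a_2 = 15; b_2 = 8; c_2 = 11; t_2 = 6; a_3 = 16; b_3 = 17; c_3 = 3; t_3 = 4; a_4 = 5; b_4 = 14; s_4 = 3; t_4 = 7; a_5 = 1; b_5 = 11; c_5 = 1; q_5 = 5; t_5 = 8; a_6 = 2; b_6 = 1; c_6 = 5; q_6 = 3; t_6 = 4; a_7 = 3; b_7 = 7; c_7 = 6; s_7 = 1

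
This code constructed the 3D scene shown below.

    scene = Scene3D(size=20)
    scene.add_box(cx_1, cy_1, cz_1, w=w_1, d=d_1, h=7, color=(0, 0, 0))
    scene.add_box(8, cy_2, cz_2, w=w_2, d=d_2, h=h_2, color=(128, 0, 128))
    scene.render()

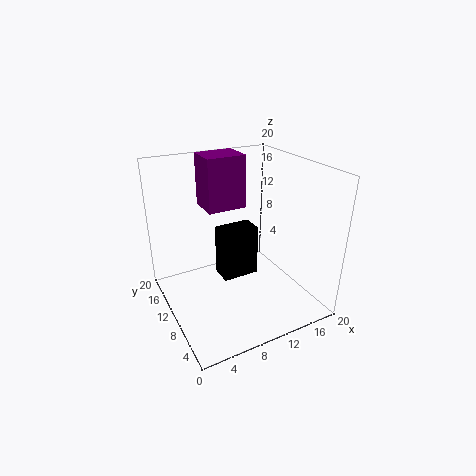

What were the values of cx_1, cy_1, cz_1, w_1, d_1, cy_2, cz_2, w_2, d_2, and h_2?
cx_1 = 7
cy_1 = 8
cz_1 = 5
w_1 = 5
d_1 = 3
cy_2 = 15
cz_2 = 12
w_2 = 6
d_2 = 5
h_2 = 8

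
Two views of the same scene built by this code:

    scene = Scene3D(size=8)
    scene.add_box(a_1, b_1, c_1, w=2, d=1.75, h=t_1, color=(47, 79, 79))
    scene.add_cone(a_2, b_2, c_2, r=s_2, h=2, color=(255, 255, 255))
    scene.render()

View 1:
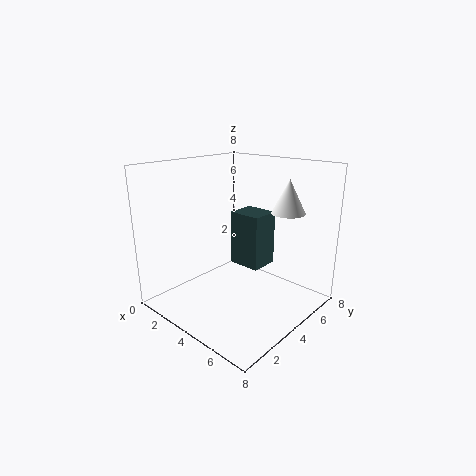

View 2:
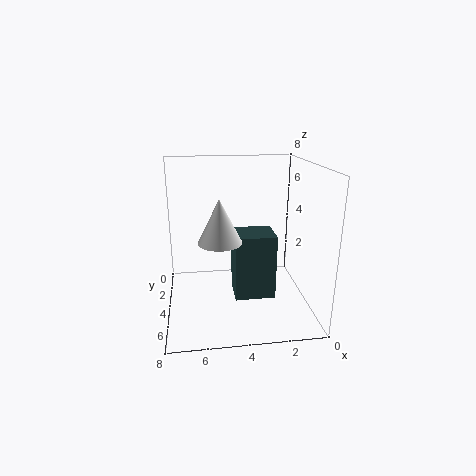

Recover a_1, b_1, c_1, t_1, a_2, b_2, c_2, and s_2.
a_1 = 2.5; b_1 = 5; c_1 = 1.75; t_1 = 3.25; a_2 = 5.25; b_2 = 7; c_2 = 5; s_2 = 1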